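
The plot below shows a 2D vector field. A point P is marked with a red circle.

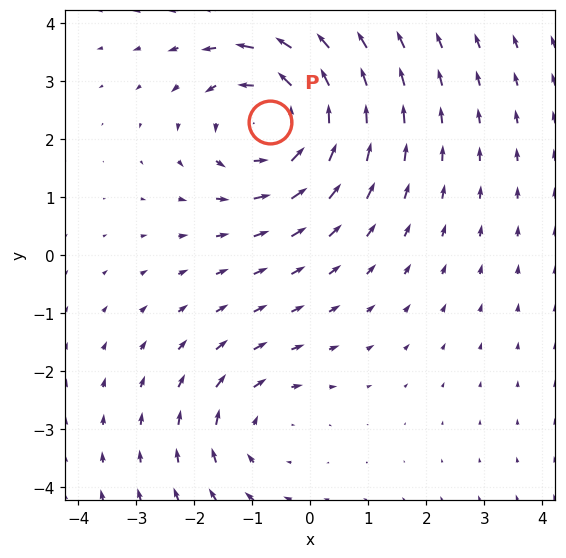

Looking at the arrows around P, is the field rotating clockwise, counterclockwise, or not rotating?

counterclockwise

Near P at (-0.7, 2.3) the arrows circulate counterclockwise. The curl (z-component) there is about +4; positive curl means counterclockwise rotation.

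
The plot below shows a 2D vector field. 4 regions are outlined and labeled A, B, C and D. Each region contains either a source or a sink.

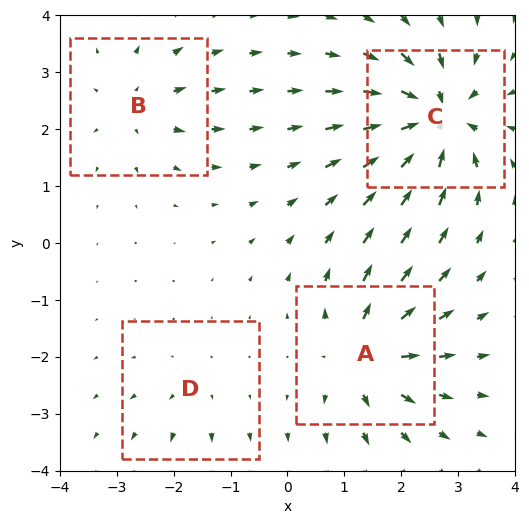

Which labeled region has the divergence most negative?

Divergence at each region's feature centre — A: about +7, B: about +4, C: about -9, D: about +3. Region C is most negative.

C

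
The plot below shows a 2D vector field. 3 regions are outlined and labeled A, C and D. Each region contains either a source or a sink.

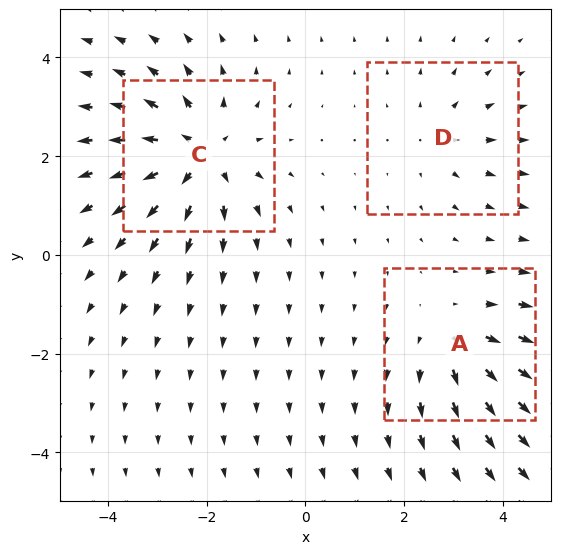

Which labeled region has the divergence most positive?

C

Divergence at each region's feature centre — A: about +3, C: about +4, D: about +2. Region C is most positive.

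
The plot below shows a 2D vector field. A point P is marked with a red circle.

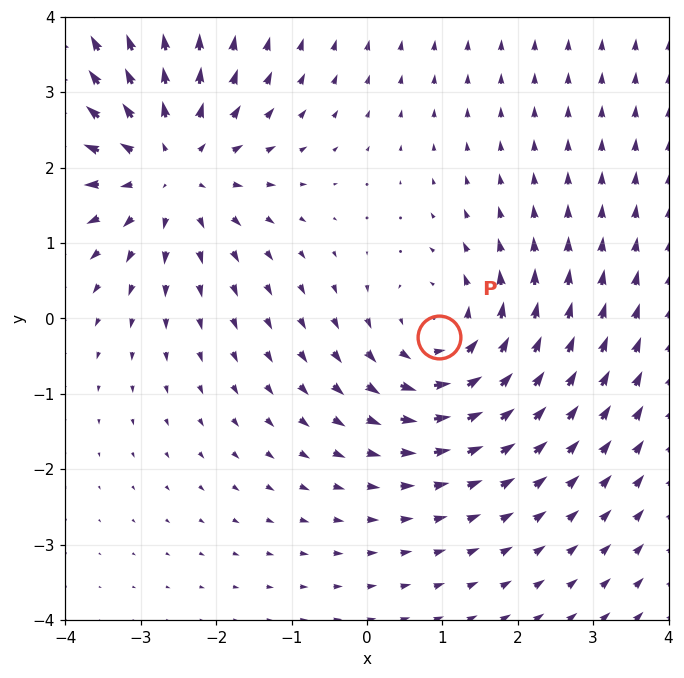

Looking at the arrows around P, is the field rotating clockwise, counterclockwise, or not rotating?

counterclockwise

Near P at (1.0, -0.2) the arrows circulate counterclockwise. The curl (z-component) there is about +3; positive curl means counterclockwise rotation.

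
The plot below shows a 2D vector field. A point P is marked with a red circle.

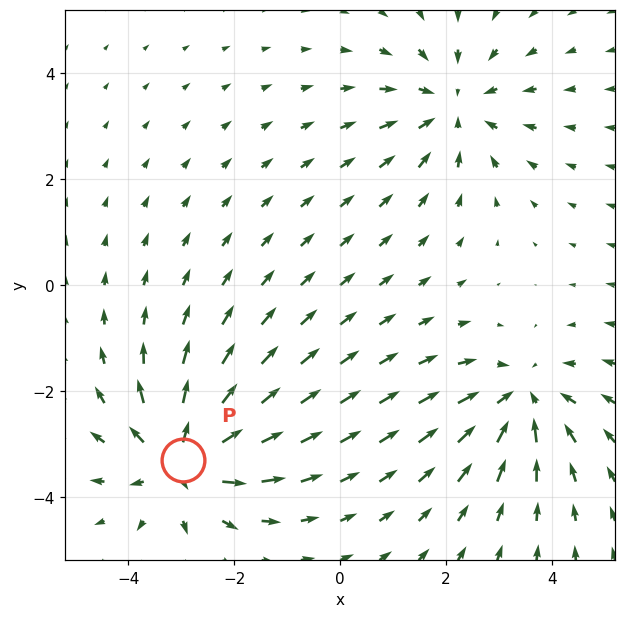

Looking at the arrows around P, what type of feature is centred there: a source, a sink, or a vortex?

At P (-3.0, -3.3) the arrows spread outward. Divergence about +5, curl ≈0 — positive divergence with near-zero curl is a source.

source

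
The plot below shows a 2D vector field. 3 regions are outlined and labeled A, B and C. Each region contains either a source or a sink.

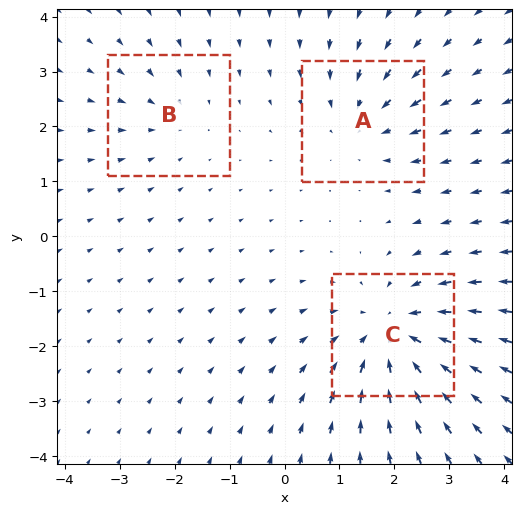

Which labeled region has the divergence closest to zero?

B

Divergence at each region's feature centre — A: about -3, B: about -2, C: about -4. Region B is closest to zero.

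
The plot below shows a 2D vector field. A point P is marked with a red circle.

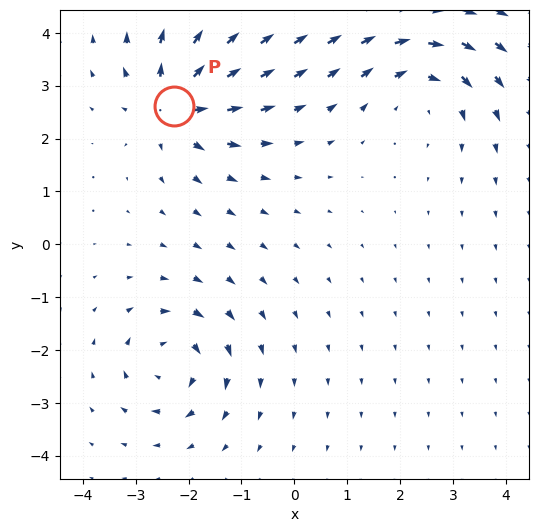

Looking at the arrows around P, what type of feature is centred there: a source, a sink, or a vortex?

At P (-2.3, 2.6) the arrows spread outward. Divergence about +4, curl ≈0 — positive divergence with near-zero curl is a source.

source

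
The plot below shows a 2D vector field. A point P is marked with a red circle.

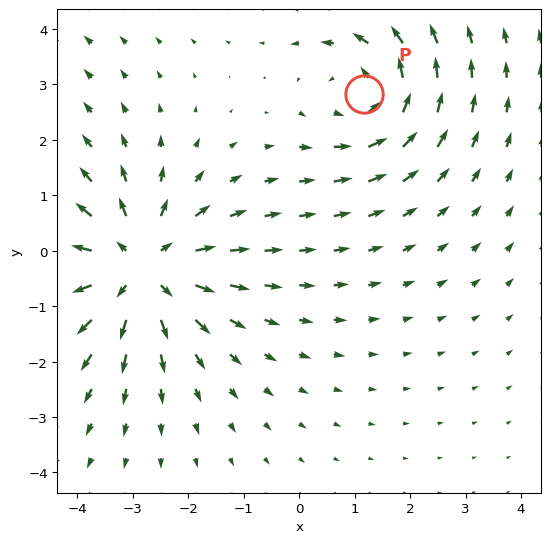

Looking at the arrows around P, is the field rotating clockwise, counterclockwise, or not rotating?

Near P at (1.2, 2.8) the arrows circulate counterclockwise. The curl (z-component) there is about +3; positive curl means counterclockwise rotation.

counterclockwise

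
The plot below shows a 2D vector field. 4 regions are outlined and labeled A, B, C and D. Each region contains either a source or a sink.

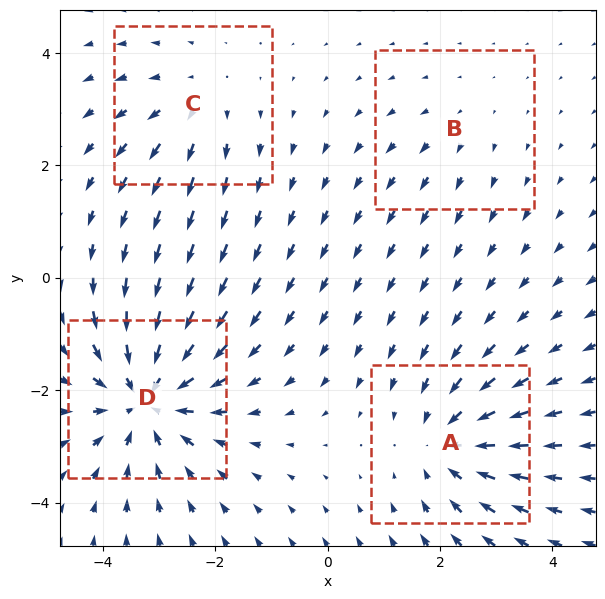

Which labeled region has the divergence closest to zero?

Divergence at each region's feature centre — A: about -4, B: about +2, C: about +3, D: about -6. Region B is closest to zero.

B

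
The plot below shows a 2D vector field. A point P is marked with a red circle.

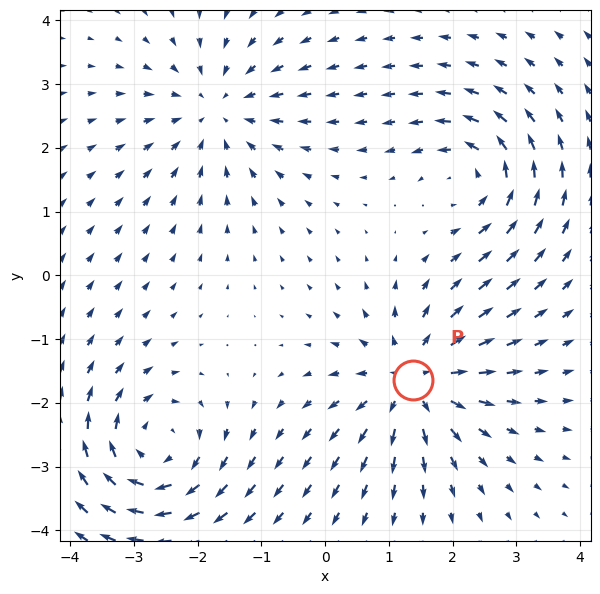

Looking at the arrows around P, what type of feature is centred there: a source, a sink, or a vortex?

source

At P (1.4, -1.6) the arrows spread outward. Divergence about +5, curl ≈0 — positive divergence with near-zero curl is a source.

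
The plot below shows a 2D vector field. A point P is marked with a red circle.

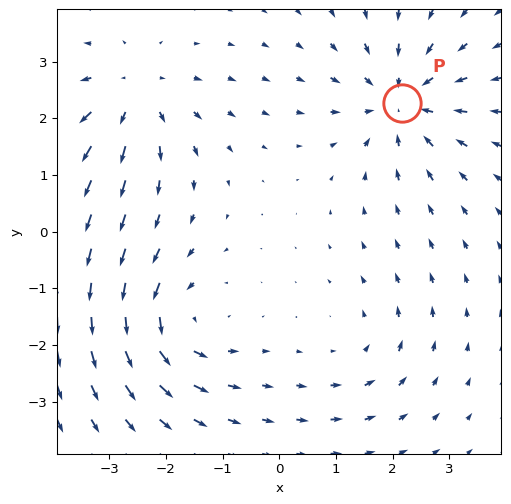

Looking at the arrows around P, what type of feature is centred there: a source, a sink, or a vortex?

At P (2.2, 2.3) the arrows converge inward. Divergence about -5, curl ≈0 — negative divergence with near-zero curl is a sink.

sink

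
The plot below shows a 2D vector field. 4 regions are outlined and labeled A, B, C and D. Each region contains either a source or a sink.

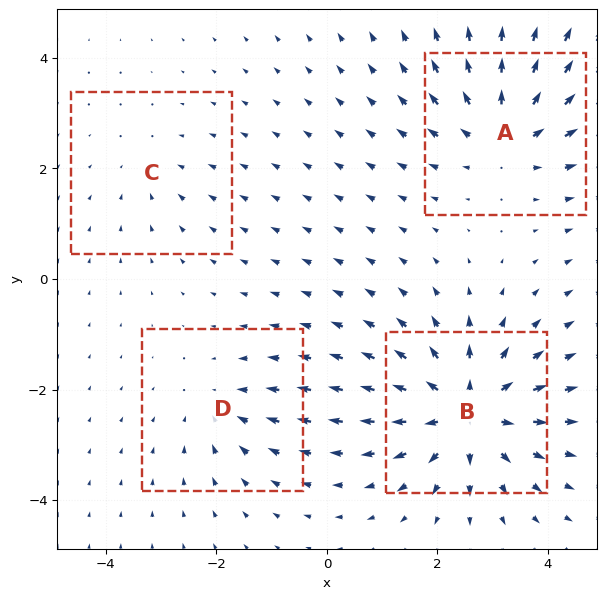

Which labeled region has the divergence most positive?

B

Divergence at each region's feature centre — A: about +5, B: about +7, C: about -2, D: about -3. Region B is most positive.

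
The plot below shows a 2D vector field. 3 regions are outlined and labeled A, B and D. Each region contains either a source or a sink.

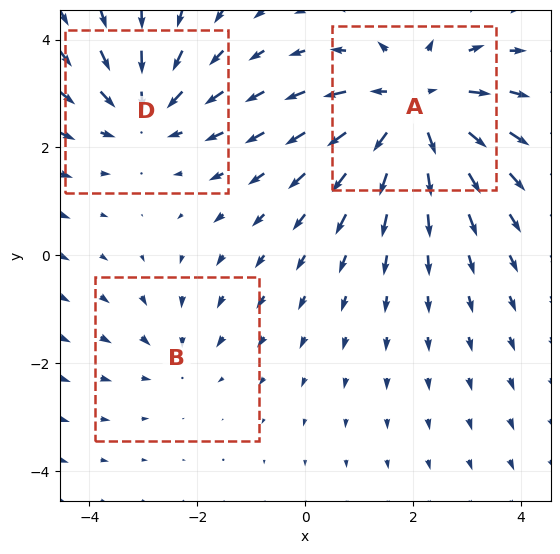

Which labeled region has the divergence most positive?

Divergence at each region's feature centre — A: about +4, B: about -2, D: about -3. Region A is most positive.

A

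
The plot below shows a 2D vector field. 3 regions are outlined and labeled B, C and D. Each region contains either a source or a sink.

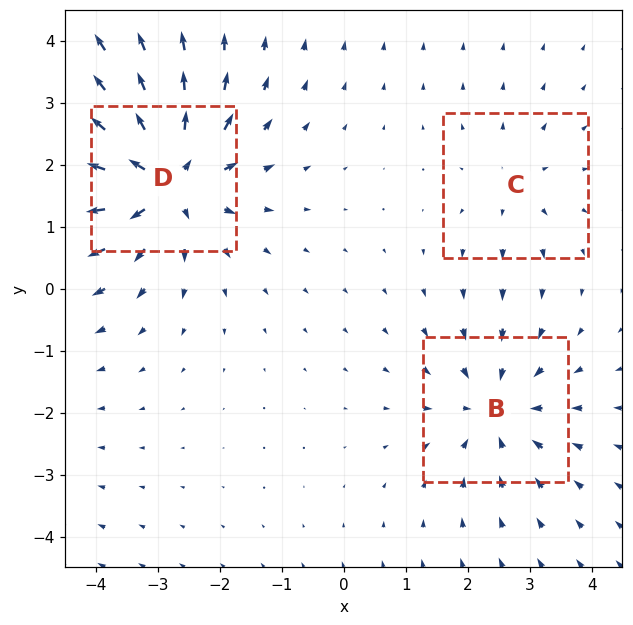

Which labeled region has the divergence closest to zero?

C

Divergence at each region's feature centre — B: about -3, C: about +2, D: about +6. Region C is closest to zero.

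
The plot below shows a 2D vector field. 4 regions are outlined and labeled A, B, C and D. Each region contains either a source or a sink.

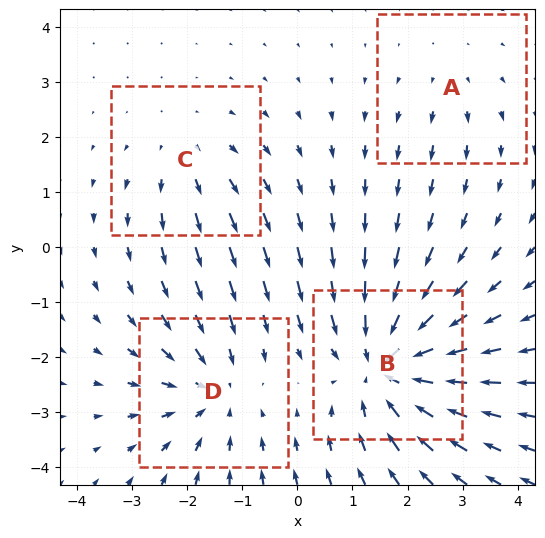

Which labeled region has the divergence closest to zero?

A

Divergence at each region's feature centre — A: about +2, B: about -6, C: about +3, D: about -4. Region A is closest to zero.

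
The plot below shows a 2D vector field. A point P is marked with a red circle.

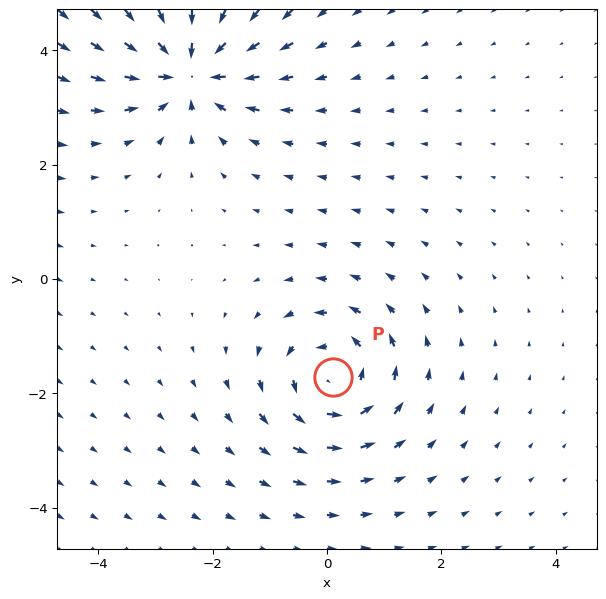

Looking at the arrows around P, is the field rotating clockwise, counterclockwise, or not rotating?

Near P at (0.1, -1.7) the arrows circulate counterclockwise. The curl (z-component) there is about +3; positive curl means counterclockwise rotation.

counterclockwise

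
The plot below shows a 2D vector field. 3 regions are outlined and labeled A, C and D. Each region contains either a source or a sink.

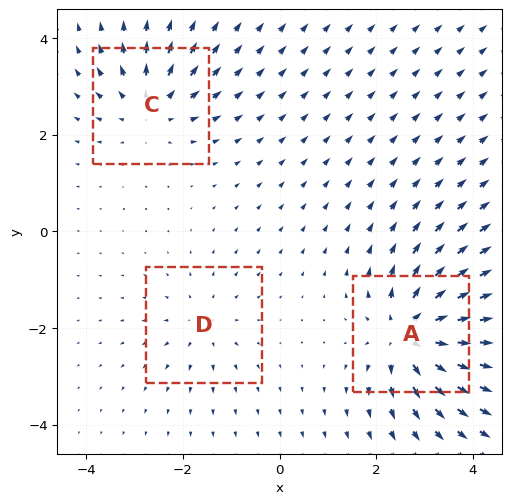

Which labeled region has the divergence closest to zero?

D

Divergence at each region's feature centre — A: about +6, C: about +4, D: about +3. Region D is closest to zero.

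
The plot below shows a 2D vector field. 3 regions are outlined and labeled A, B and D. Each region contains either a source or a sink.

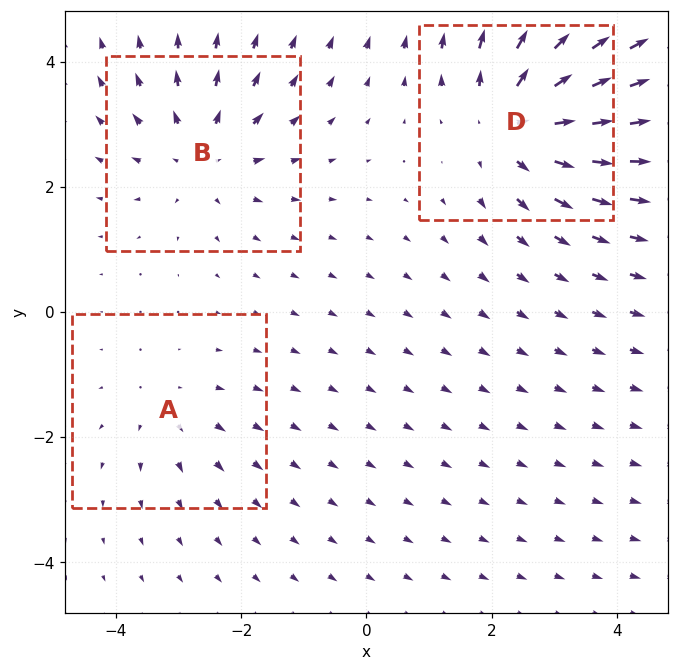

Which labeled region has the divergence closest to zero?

A

Divergence at each region's feature centre — A: about +2, B: about +3, D: about +4. Region A is closest to zero.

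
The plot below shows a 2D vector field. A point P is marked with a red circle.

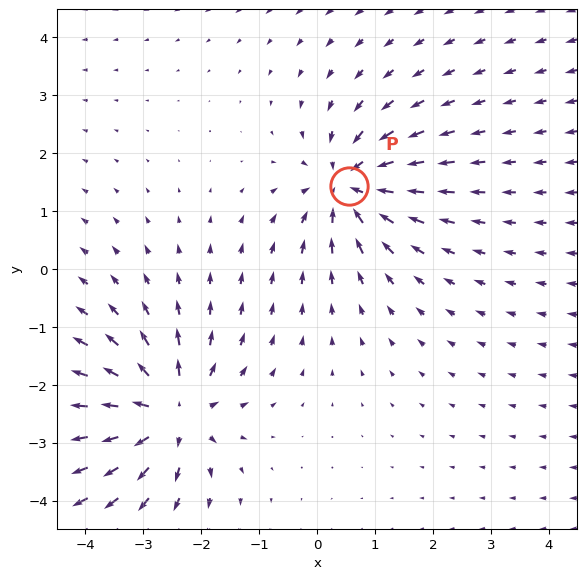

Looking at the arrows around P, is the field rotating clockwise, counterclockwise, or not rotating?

not rotating

Near P at (0.6, 1.4) the arrows show no circulation. The curl there is ≈0.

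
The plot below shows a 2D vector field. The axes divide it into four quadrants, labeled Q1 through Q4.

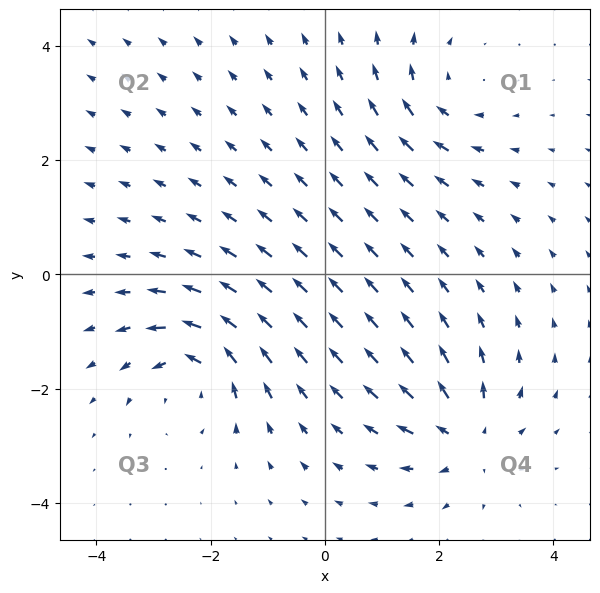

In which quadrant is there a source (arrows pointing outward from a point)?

Q4

The source sits at approximately (2.5, -2.8), which lies in quadrant Q4. The divergence there is about +6, positive as expected for a source.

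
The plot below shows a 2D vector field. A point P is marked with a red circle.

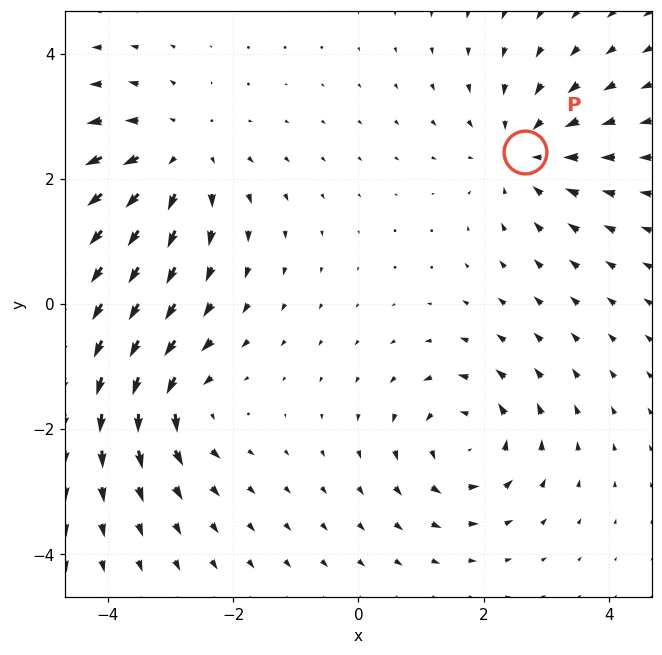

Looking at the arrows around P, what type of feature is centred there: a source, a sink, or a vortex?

sink

At P (2.7, 2.4) the arrows converge inward. Divergence about -3, curl ≈0 — negative divergence with near-zero curl is a sink.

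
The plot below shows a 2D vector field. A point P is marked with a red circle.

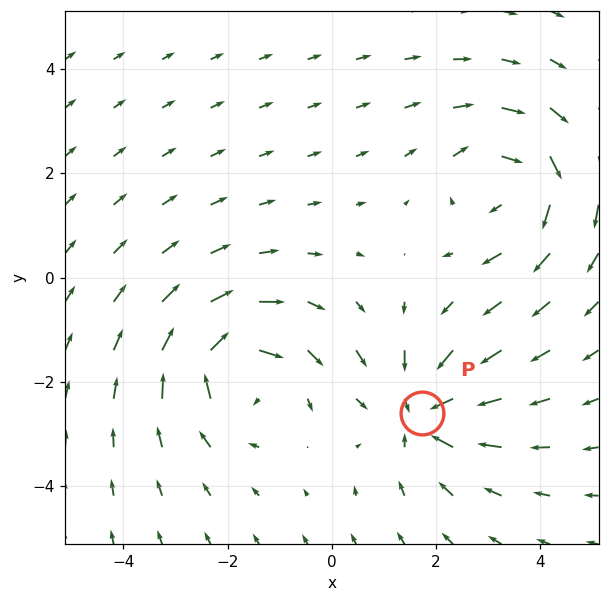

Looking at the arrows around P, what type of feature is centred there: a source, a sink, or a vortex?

sink

At P (1.7, -2.6) the arrows converge inward. Divergence about -5, curl ≈0 — negative divergence with near-zero curl is a sink.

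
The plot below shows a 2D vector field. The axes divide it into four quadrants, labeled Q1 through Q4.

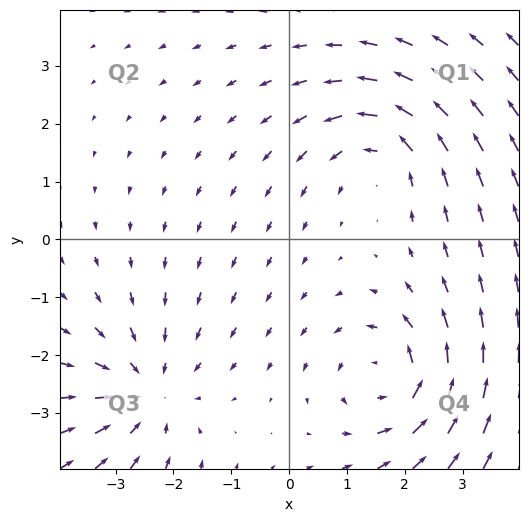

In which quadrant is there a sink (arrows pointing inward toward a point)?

Q3

The sink sits at approximately (-2.5, -2.6), which lies in quadrant Q3. The divergence there is about -4, negative as expected for a sink.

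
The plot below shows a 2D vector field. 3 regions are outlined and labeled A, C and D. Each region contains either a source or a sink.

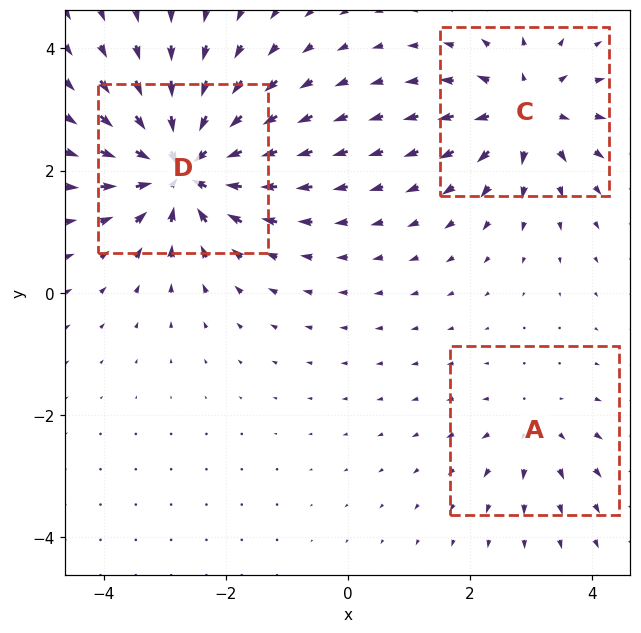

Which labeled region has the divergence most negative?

D

Divergence at each region's feature centre — A: about +2, C: about +4, D: about -7. Region D is most negative.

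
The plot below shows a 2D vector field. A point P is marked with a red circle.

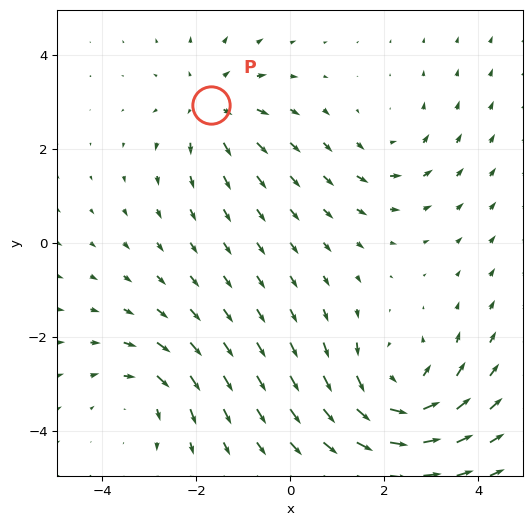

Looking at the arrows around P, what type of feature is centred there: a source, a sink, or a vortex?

source

At P (-1.7, 2.9) the arrows spread outward. Divergence about +3, curl ≈0 — positive divergence with near-zero curl is a source.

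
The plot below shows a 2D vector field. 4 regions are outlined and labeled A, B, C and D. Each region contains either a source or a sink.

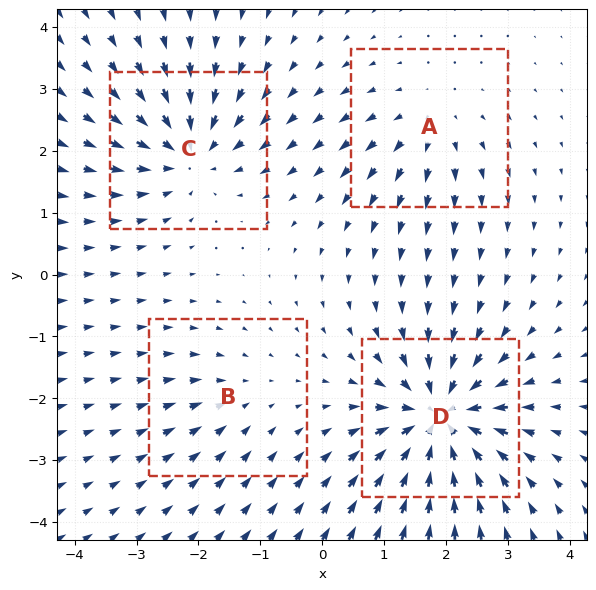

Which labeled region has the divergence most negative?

Divergence at each region's feature centre — A: about +4, B: about -2, C: about -6, D: about -8. Region D is most negative.

D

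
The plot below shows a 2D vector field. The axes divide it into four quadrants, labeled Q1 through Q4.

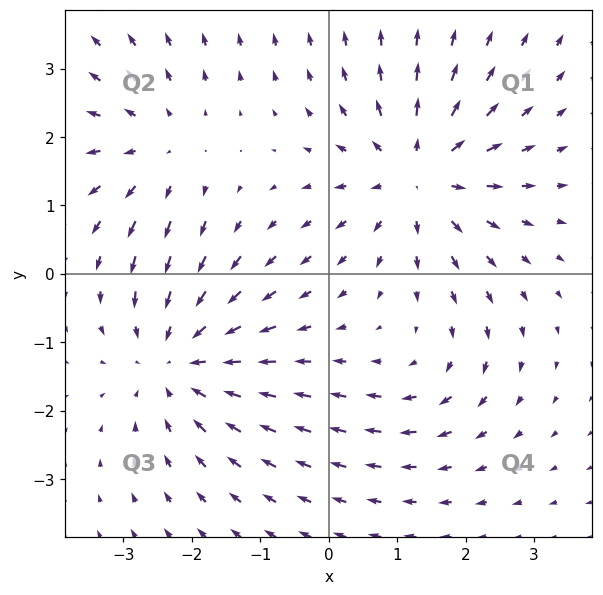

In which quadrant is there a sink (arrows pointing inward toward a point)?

Q3

The sink sits at approximately (-2.2, -1.3), which lies in quadrant Q3. The divergence there is about -4, negative as expected for a sink.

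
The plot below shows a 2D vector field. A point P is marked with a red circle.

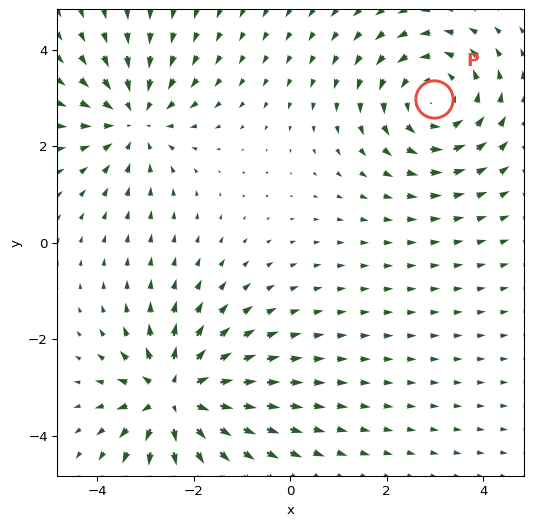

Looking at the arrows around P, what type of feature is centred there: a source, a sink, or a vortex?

At P (3.0, 3.0) the arrows circulate counterclockwise. Divergence ≈0, curl about +3 — near-zero divergence with nonzero curl is a vortex.

vortex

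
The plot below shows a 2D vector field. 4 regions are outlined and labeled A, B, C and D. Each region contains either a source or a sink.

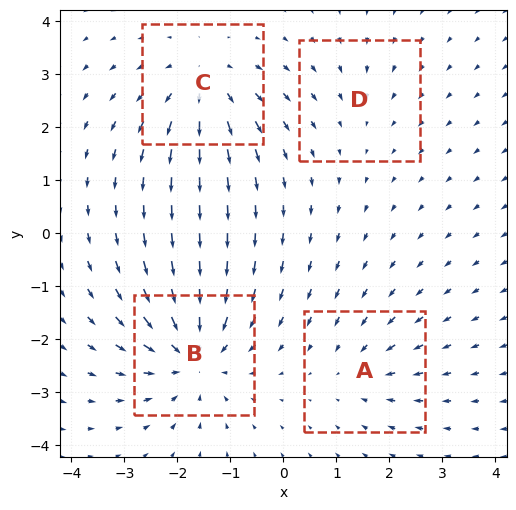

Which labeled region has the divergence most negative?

Divergence at each region's feature centre — A: about -3, B: about -6, C: about +5, D: about -2. Region B is most negative.

B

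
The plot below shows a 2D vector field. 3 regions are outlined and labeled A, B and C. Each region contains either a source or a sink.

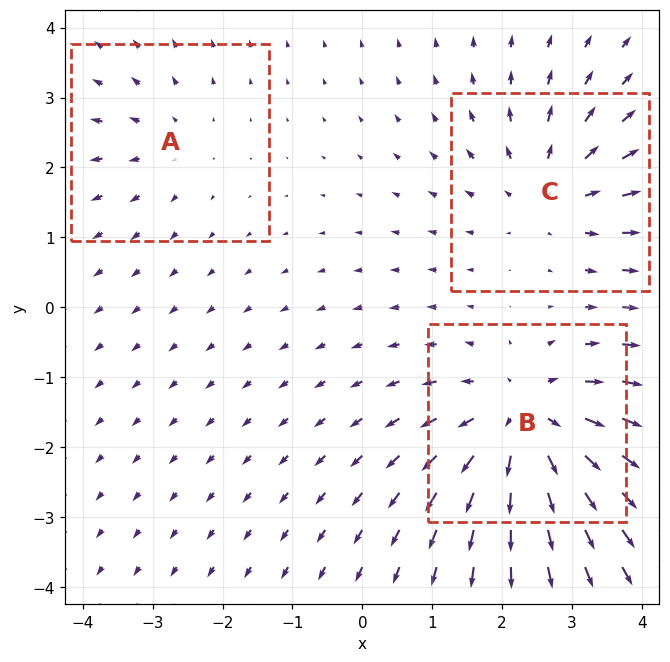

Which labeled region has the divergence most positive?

Divergence at each region's feature centre — A: about +2, B: about +5, C: about +3. Region B is most positive.

B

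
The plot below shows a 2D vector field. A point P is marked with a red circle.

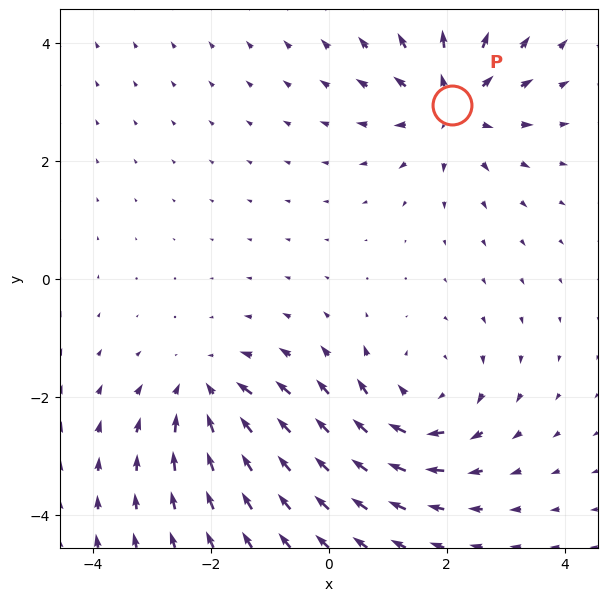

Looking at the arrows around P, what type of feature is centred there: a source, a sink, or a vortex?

At P (2.1, 2.9) the arrows spread outward. Divergence about +4, curl ≈0 — positive divergence with near-zero curl is a source.

source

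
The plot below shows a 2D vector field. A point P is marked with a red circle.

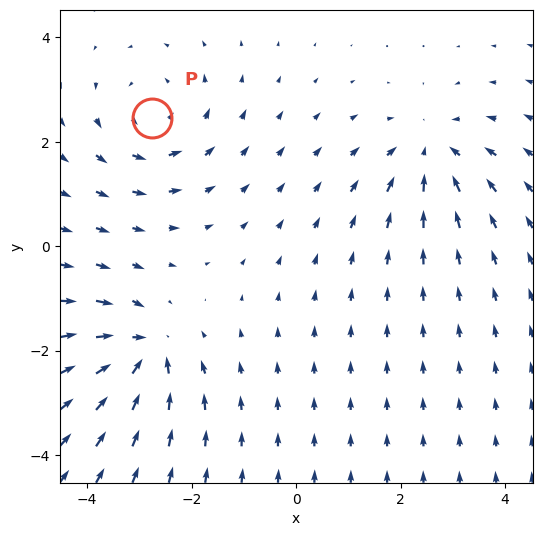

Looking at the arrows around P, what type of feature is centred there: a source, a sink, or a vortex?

vortex

At P (-2.8, 2.5) the arrows circulate counterclockwise. Divergence ≈0, curl about +3 — near-zero divergence with nonzero curl is a vortex.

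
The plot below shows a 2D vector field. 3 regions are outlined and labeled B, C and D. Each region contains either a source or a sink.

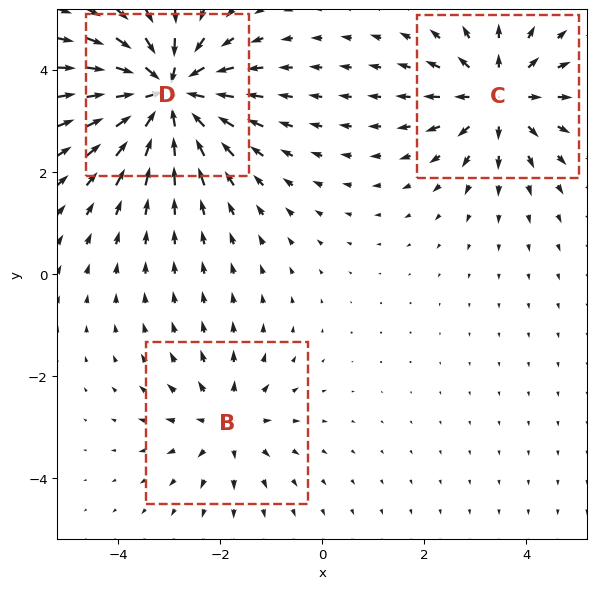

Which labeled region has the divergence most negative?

D

Divergence at each region's feature centre — B: about +2, C: about +4, D: about -5. Region D is most negative.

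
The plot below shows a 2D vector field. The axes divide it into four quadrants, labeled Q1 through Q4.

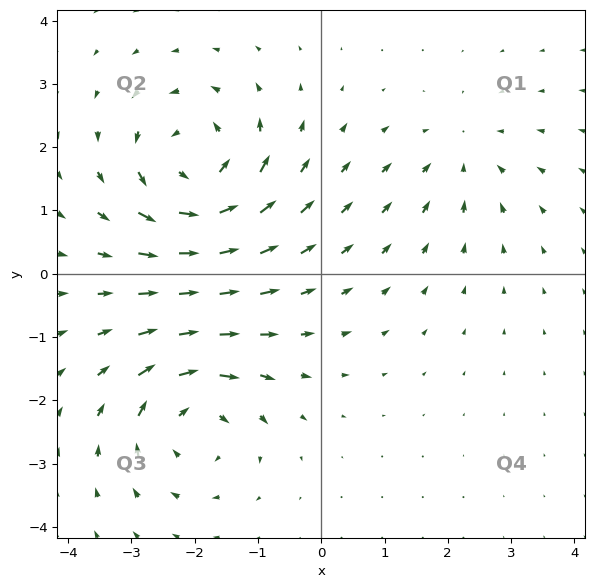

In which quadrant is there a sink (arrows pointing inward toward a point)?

Q1

The sink sits at approximately (2.2, 1.9), which lies in quadrant Q1. The divergence there is about -3, negative as expected for a sink.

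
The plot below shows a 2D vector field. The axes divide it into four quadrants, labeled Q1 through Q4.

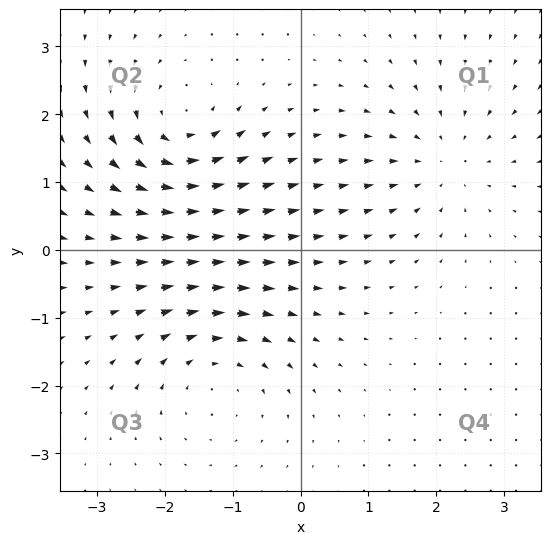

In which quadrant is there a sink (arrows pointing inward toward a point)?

Q1

The sink sits at approximately (2.1, 1.3), which lies in quadrant Q1. The divergence there is about -4, negative as expected for a sink.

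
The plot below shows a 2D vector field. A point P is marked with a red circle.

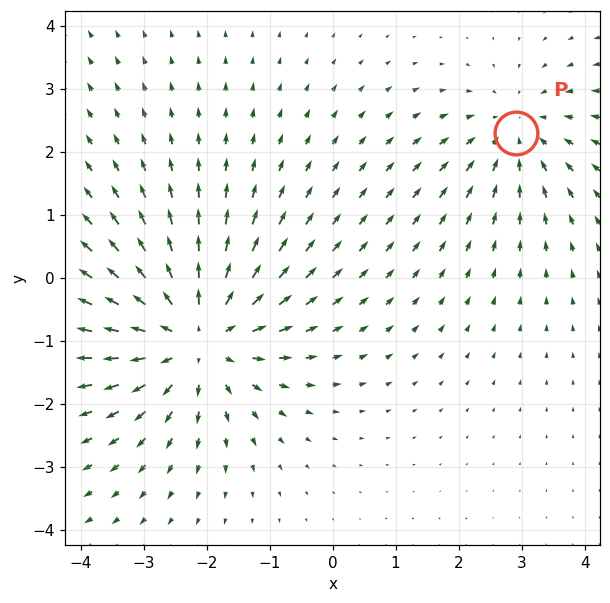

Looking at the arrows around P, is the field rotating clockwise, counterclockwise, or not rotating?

Near P at (2.9, 2.3) the arrows show no circulation. The curl there is ≈0.

not rotating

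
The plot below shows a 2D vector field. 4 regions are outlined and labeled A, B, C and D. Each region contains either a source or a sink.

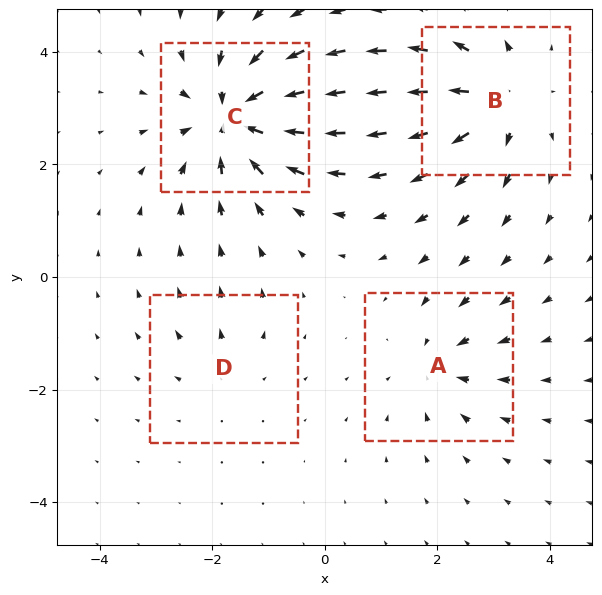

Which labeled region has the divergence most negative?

Divergence at each region's feature centre — A: about -4, B: about +6, C: about -8, D: about +2. Region C is most negative.

C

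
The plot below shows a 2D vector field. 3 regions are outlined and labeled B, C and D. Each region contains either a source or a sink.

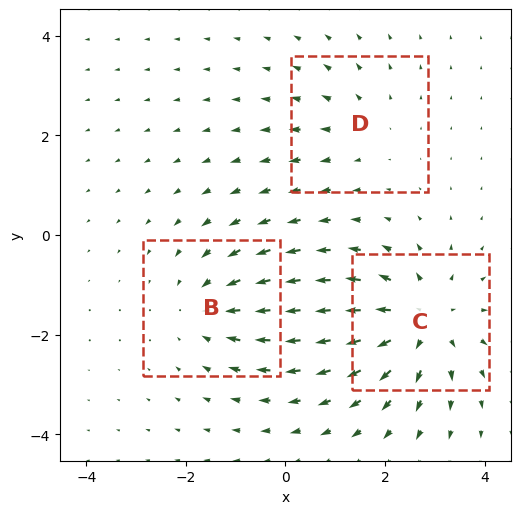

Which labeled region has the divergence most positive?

Divergence at each region's feature centre — B: about -3, C: about +4, D: about +2. Region C is most positive.

C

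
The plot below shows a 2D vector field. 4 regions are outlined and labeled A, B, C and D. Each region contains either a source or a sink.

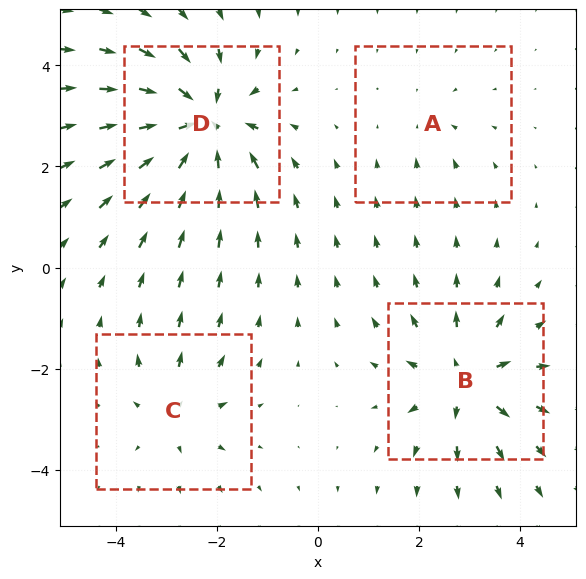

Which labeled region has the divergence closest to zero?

Divergence at each region's feature centre — A: about -2, B: about +6, C: about +4, D: about -8. Region A is closest to zero.

A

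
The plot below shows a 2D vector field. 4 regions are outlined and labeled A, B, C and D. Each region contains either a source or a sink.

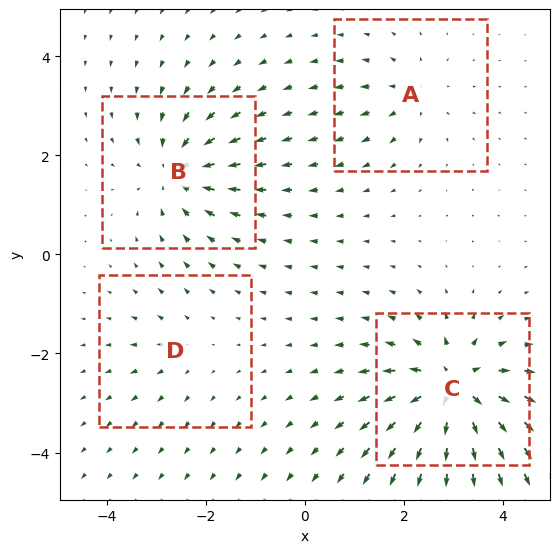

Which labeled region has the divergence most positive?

C

Divergence at each region's feature centre — A: about +4, B: about -6, C: about +8, D: about +2. Region C is most positive.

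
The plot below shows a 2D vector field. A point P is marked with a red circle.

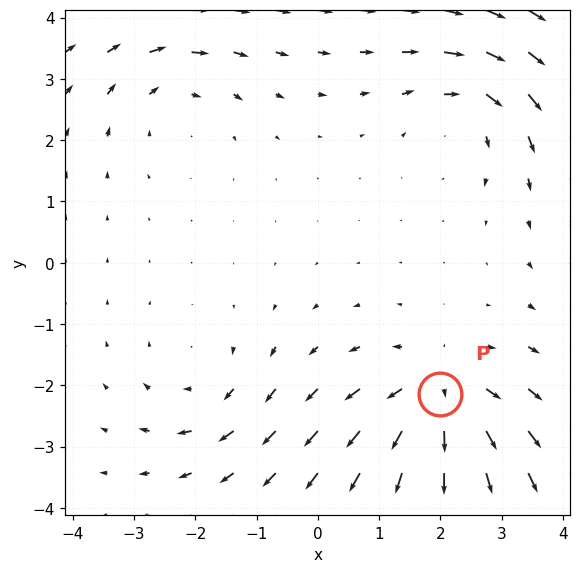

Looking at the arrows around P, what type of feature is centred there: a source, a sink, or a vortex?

source

At P (2.0, -2.1) the arrows spread outward. Divergence about +5, curl ≈0 — positive divergence with near-zero curl is a source.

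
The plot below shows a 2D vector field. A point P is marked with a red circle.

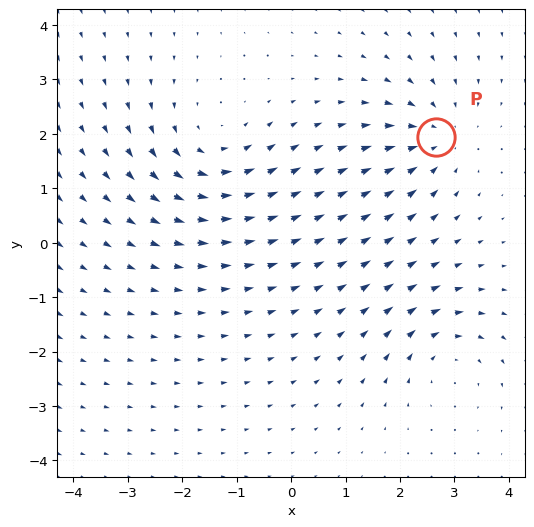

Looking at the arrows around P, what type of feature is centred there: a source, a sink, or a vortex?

sink

At P (2.7, 1.9) the arrows converge inward. Divergence about -4, curl ≈0 — negative divergence with near-zero curl is a sink.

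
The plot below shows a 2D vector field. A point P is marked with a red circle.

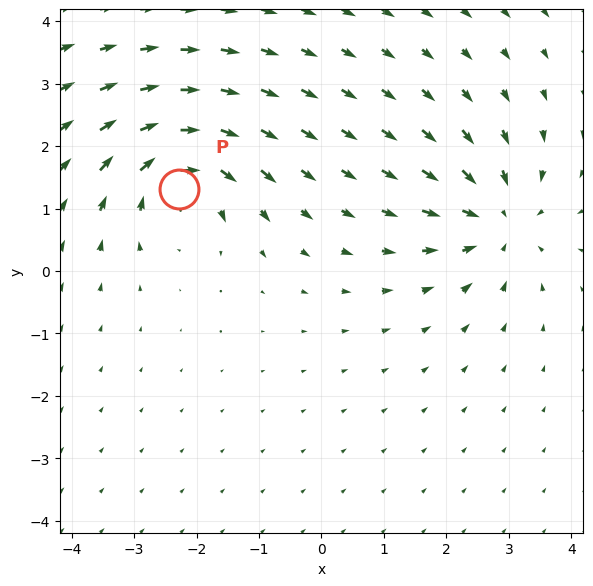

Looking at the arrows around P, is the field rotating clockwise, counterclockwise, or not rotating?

clockwise

Near P at (-2.3, 1.3) the arrows circulate clockwise. The curl (z-component) there is about -4; negative curl means clockwise rotation.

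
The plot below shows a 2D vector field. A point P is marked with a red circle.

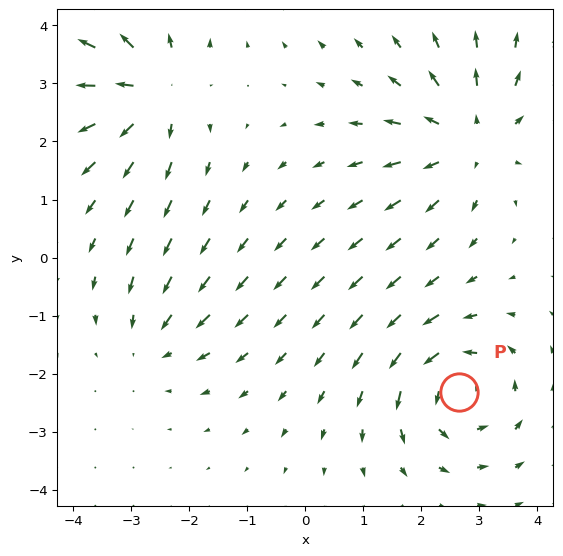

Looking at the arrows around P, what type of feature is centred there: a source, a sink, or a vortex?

vortex

At P (2.6, -2.3) the arrows circulate counterclockwise. Divergence ≈0, curl about +5 — near-zero divergence with nonzero curl is a vortex.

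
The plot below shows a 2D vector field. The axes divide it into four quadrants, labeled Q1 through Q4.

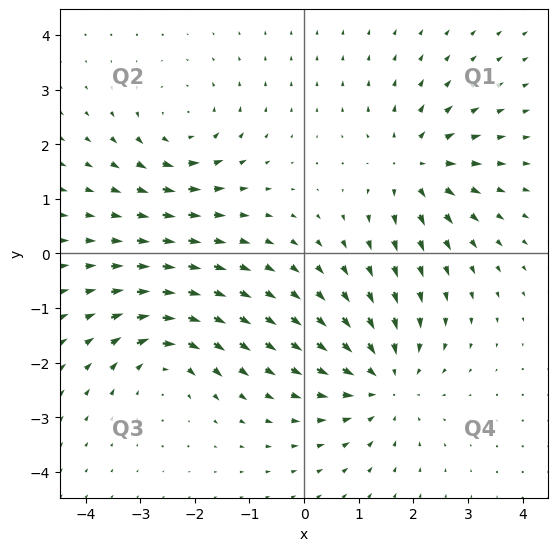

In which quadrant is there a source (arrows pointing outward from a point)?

Q1

The source sits at approximately (2.0, 1.6), which lies in quadrant Q1. The divergence there is about +4, positive as expected for a source.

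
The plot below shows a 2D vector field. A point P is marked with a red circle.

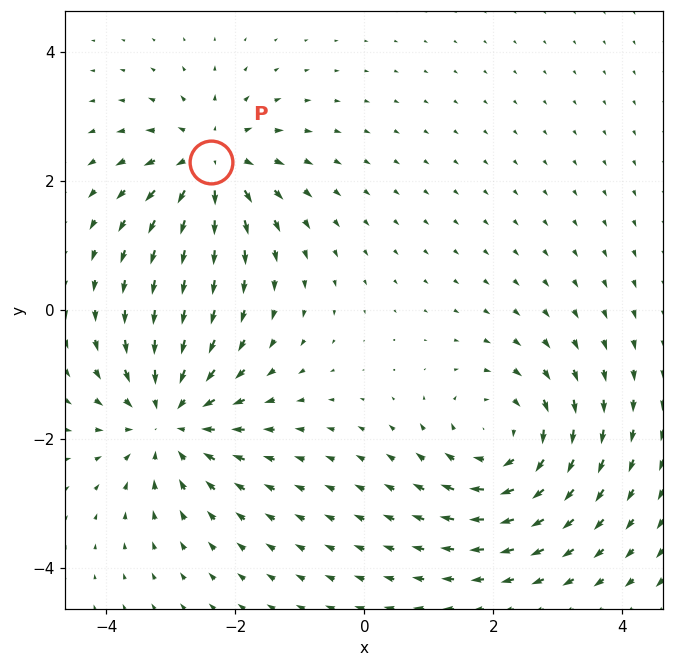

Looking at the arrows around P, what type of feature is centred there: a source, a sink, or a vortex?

At P (-2.4, 2.3) the arrows spread outward. Divergence about +4, curl ≈0 — positive divergence with near-zero curl is a source.

source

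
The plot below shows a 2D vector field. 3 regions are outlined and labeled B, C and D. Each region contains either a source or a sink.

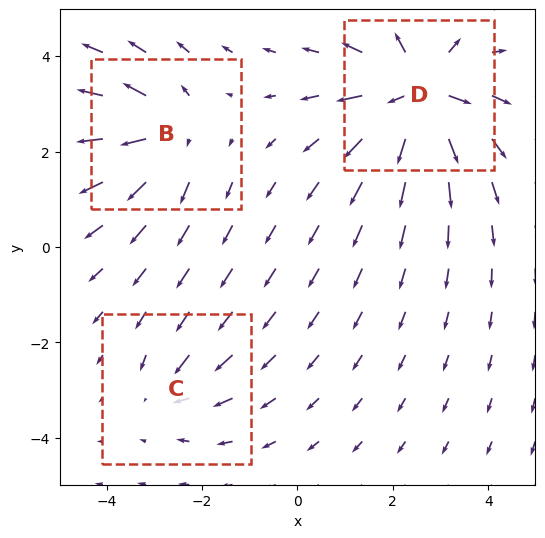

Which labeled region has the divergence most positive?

Divergence at each region's feature centre — B: about +4, C: about -3, D: about +7. Region D is most positive.

D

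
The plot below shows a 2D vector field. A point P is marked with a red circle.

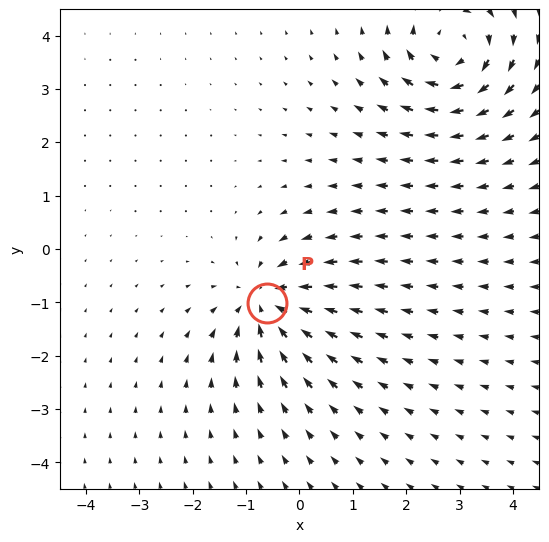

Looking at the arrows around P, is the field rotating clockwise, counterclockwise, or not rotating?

not rotating

Near P at (-0.6, -1.0) the arrows show no circulation. The curl there is ≈0.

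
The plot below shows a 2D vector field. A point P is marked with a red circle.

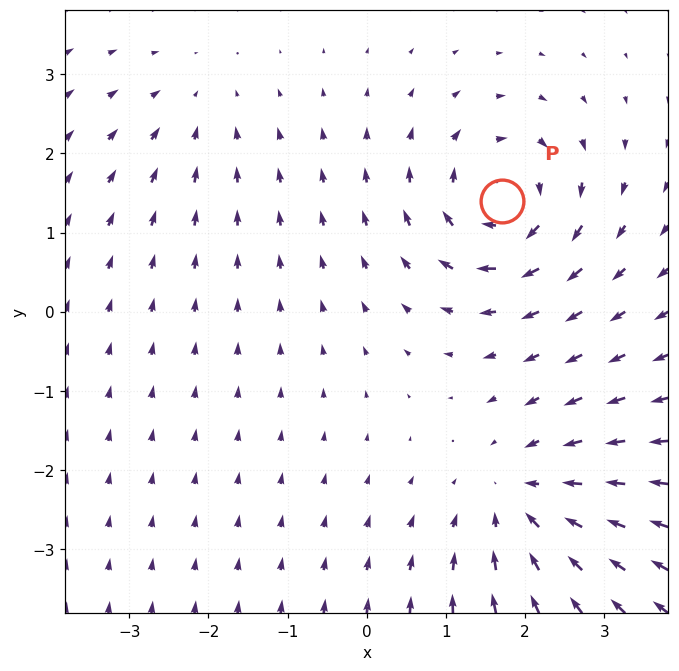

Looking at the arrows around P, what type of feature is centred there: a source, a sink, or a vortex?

vortex

At P (1.7, 1.4) the arrows circulate clockwise. Divergence ≈0, curl about -7 — near-zero divergence with nonzero curl is a vortex.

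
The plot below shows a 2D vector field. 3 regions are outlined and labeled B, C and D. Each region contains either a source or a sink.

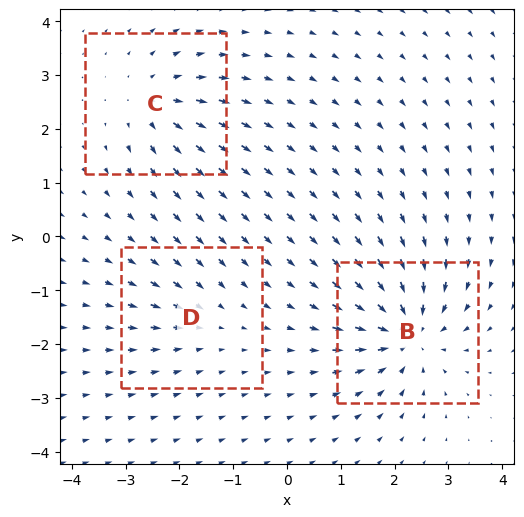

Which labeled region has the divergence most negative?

B

Divergence at each region's feature centre — B: about -6, C: about +4, D: about -2. Region B is most negative.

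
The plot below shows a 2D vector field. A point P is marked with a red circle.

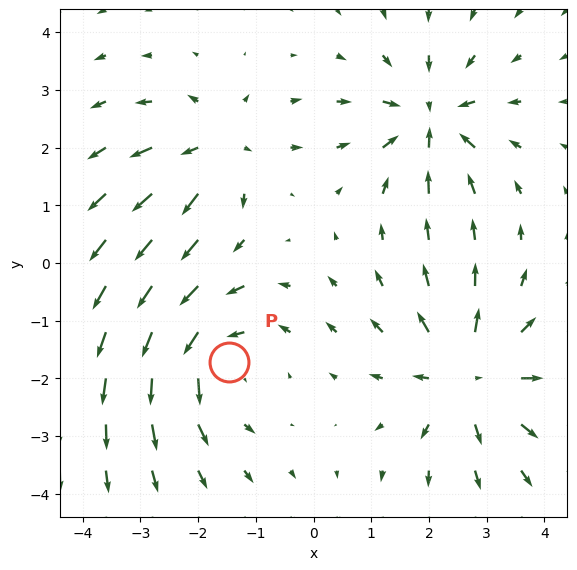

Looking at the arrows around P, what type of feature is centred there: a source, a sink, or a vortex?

At P (-1.5, -1.7) the arrows circulate counterclockwise. Divergence ≈0, curl about +3 — near-zero divergence with nonzero curl is a vortex.

vortex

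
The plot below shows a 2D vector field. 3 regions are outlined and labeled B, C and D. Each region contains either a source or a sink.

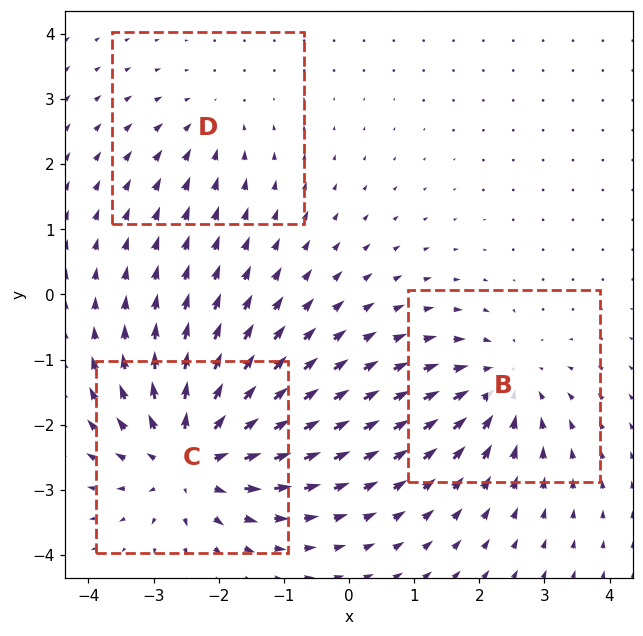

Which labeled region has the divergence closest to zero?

Divergence at each region's feature centre — B: about -3, C: about +5, D: about -2. Region D is closest to zero.

D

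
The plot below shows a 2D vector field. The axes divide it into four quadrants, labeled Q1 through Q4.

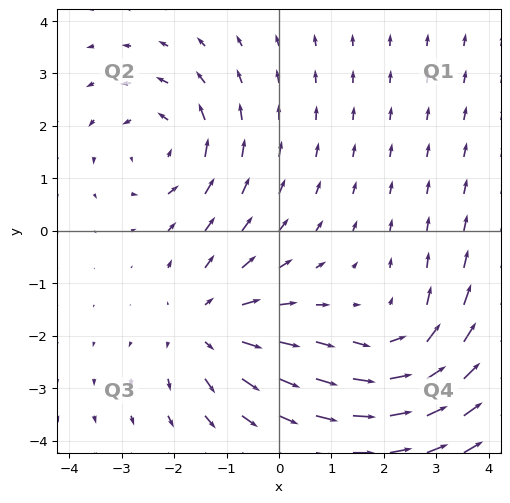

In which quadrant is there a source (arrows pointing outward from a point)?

The source sits at approximately (-1.4, -1.8), which lies in quadrant Q3. The divergence there is about +4, positive as expected for a source.

Q3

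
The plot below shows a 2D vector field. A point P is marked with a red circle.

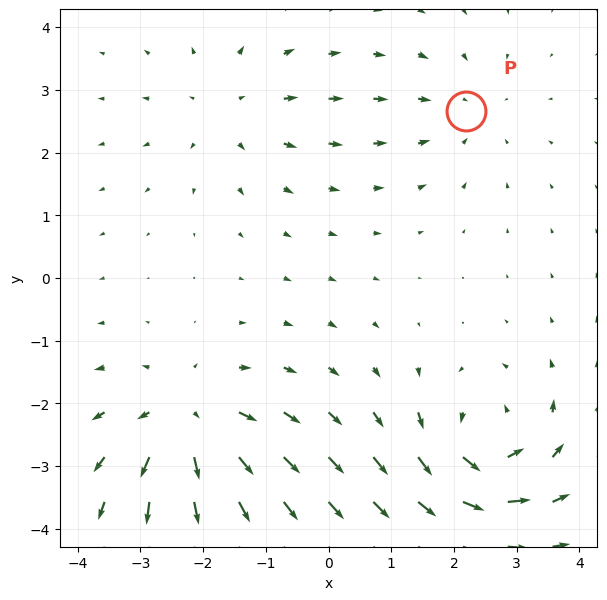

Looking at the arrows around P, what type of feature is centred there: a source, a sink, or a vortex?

At P (2.2, 2.7) the arrows converge inward. Divergence about -2, curl ≈0 — negative divergence with near-zero curl is a sink.

sink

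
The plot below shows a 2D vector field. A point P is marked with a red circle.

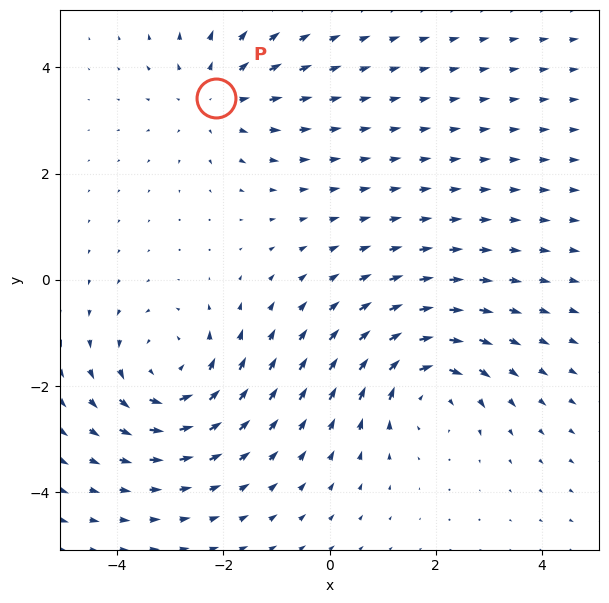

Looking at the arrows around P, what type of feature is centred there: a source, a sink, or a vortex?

At P (-2.1, 3.4) the arrows spread outward. Divergence about +3, curl ≈0 — positive divergence with near-zero curl is a source.

source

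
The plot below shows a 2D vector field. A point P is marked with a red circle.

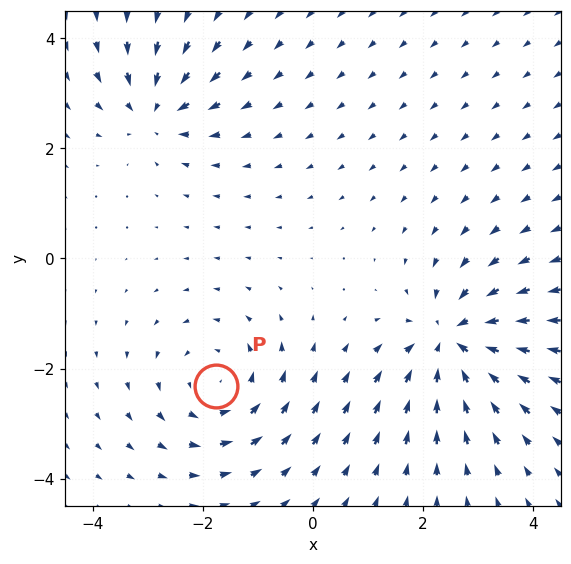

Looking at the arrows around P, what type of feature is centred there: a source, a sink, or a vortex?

At P (-1.8, -2.3) the arrows circulate counterclockwise. Divergence ≈0, curl about +3 — near-zero divergence with nonzero curl is a vortex.

vortex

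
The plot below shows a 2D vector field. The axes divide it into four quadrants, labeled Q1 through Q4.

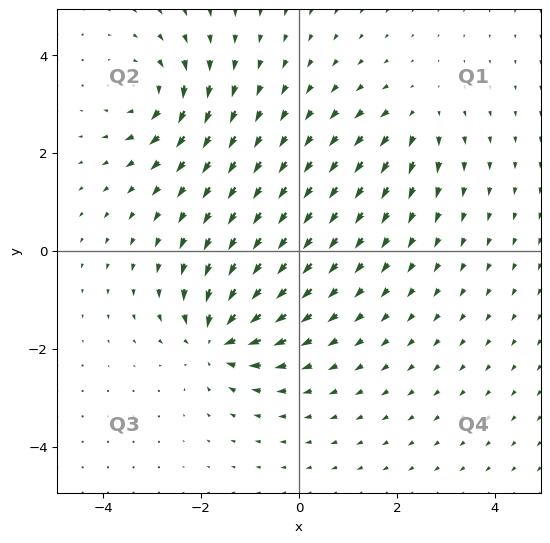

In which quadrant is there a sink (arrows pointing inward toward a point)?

Q3

The sink sits at approximately (-1.7, -1.8), which lies in quadrant Q3. The divergence there is about -6, negative as expected for a sink.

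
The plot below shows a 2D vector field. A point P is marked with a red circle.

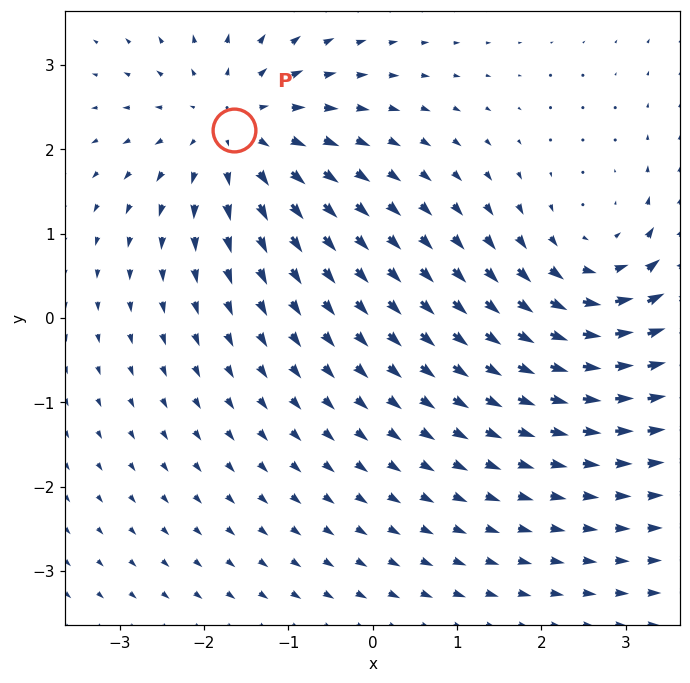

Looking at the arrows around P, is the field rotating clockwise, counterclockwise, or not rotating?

not rotating

Near P at (-1.6, 2.2) the arrows show no circulation. The curl there is ≈0.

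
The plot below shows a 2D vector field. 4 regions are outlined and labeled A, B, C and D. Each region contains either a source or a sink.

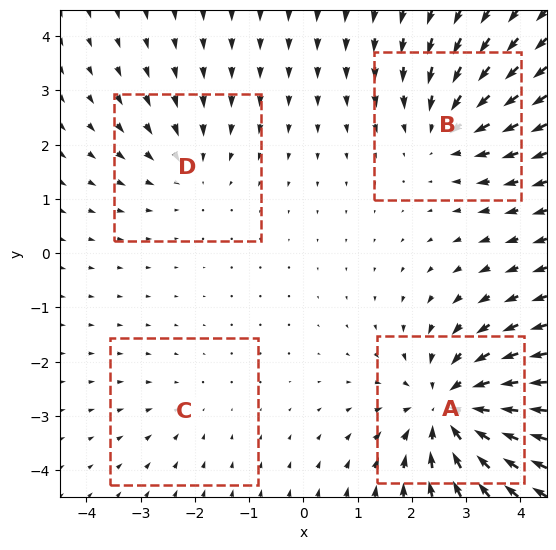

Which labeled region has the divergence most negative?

Divergence at each region's feature centre — A: about -7, B: about -4, C: about -2, D: about -3. Region A is most negative.

A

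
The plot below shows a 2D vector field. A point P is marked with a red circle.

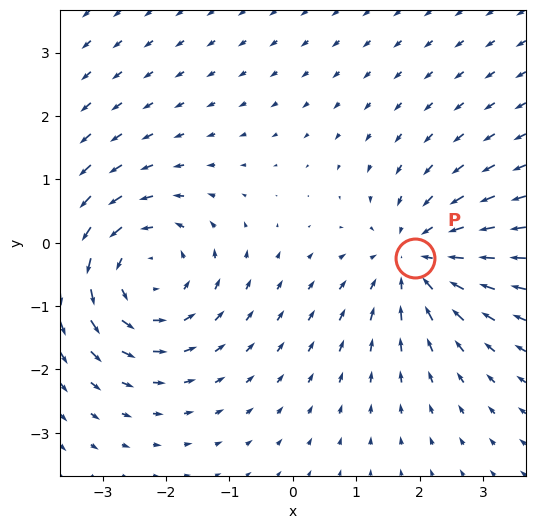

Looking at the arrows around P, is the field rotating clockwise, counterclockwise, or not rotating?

not rotating

Near P at (1.9, -0.2) the arrows show no circulation. The curl there is ≈0.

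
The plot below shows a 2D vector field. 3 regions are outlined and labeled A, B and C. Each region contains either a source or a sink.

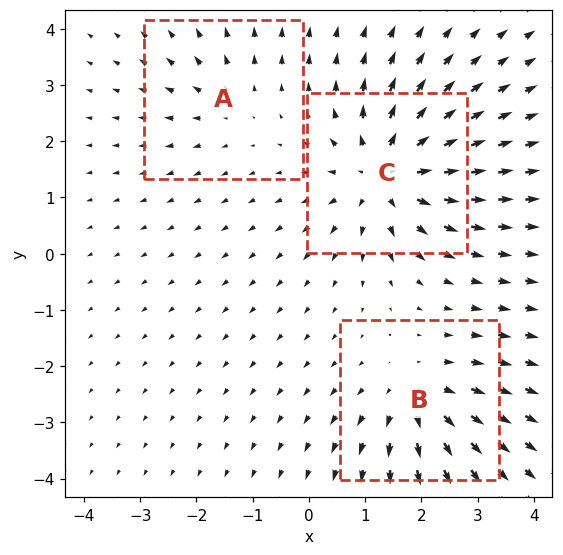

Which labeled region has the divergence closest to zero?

Divergence at each region's feature centre — A: about +2, B: about +4, C: about +5. Region A is closest to zero.

A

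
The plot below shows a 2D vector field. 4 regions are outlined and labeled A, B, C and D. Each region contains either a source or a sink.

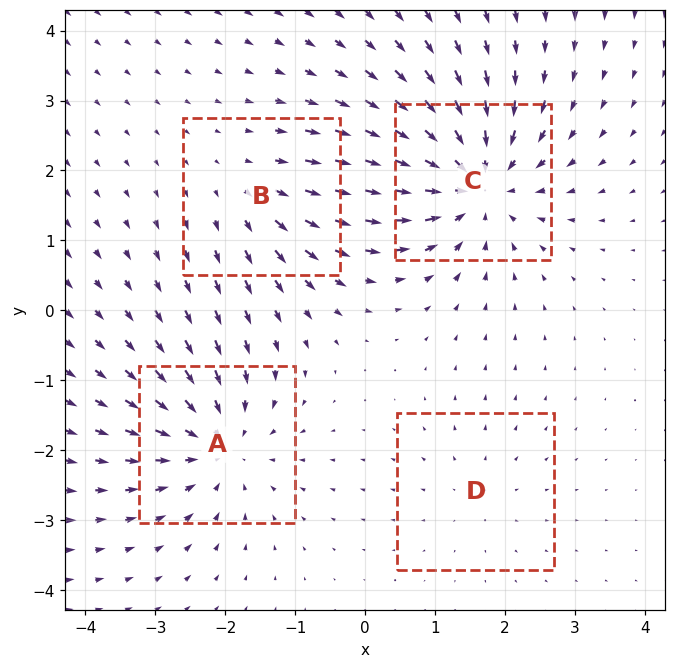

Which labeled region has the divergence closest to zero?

Divergence at each region's feature centre — A: about -5, B: about +3, C: about -7, D: about +2. Region D is closest to zero.

D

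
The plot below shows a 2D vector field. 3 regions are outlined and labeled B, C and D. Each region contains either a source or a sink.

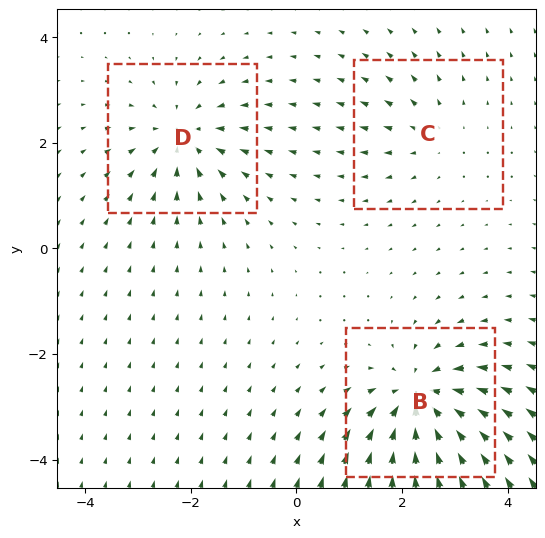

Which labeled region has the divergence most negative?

B

Divergence at each region's feature centre — B: about -5, C: about +2, D: about -4. Region B is most negative.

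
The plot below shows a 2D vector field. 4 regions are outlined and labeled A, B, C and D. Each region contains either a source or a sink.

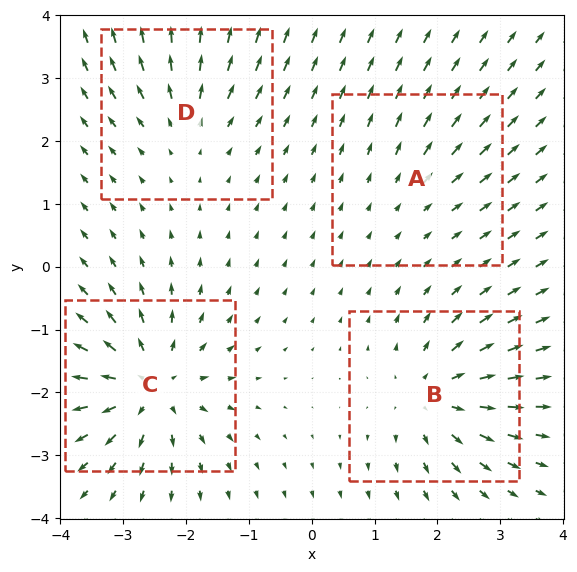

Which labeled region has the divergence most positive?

C

Divergence at each region's feature centre — A: about +2, B: about +6, C: about +8, D: about +4. Region C is most positive.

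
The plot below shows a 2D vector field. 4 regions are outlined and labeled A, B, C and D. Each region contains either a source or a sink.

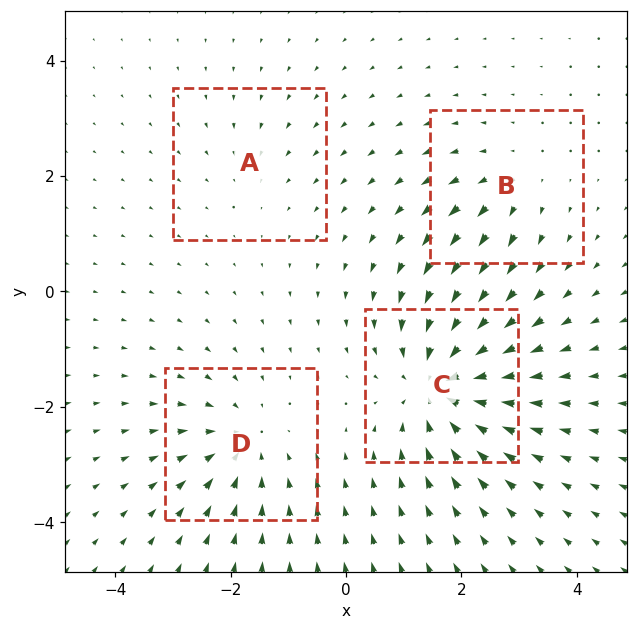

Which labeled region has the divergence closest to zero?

Divergence at each region's feature centre — A: about -2, B: about +3, C: about -7, D: about -5. Region A is closest to zero.

A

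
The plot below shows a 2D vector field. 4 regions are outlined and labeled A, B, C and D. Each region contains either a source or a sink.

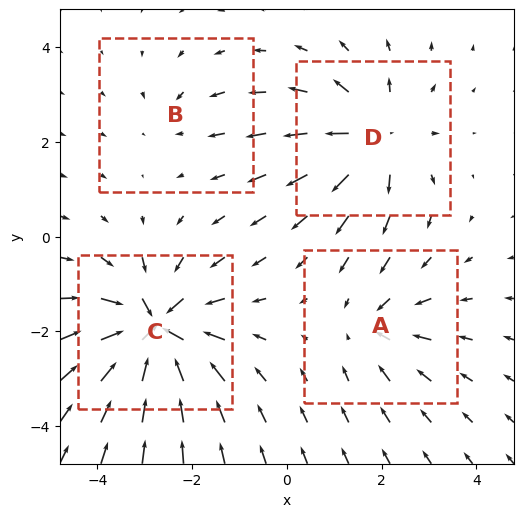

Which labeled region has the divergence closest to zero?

Divergence at each region's feature centre — A: about -4, B: about -2, C: about -8, D: about +5. Region B is closest to zero.

B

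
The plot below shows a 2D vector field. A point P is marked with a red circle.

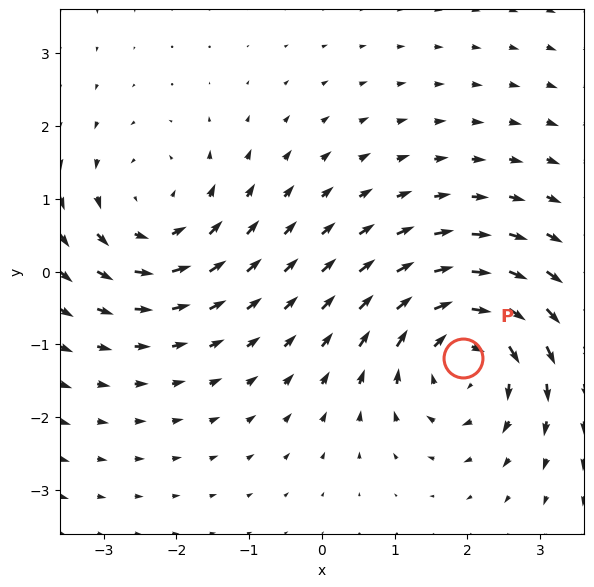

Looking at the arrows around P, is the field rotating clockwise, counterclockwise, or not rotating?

clockwise

Near P at (1.9, -1.2) the arrows circulate clockwise. The curl (z-component) there is about -6; negative curl means clockwise rotation.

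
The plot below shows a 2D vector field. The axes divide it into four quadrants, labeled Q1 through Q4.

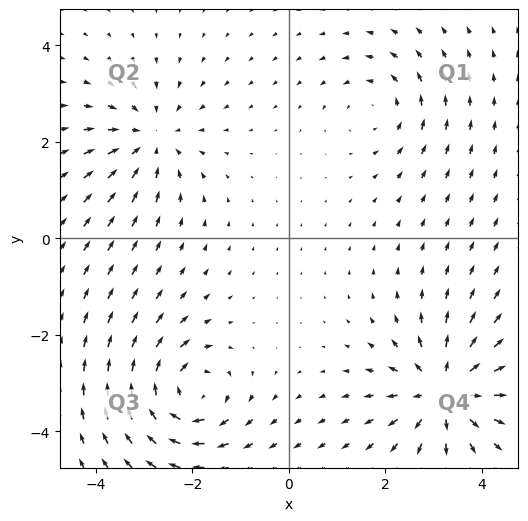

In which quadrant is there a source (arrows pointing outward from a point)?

Q4

The source sits at approximately (3.2, -3.2), which lies in quadrant Q4. The divergence there is about +6, positive as expected for a source.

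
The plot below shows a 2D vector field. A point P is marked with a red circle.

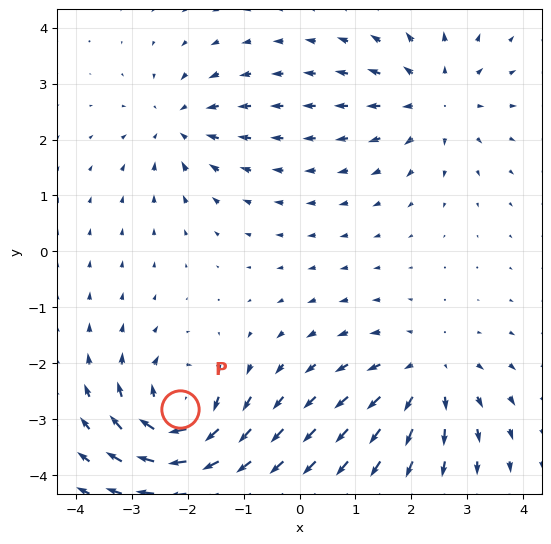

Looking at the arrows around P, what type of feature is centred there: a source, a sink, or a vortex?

vortex

At P (-2.1, -2.8) the arrows circulate clockwise. Divergence ≈0, curl about -7 — near-zero divergence with nonzero curl is a vortex.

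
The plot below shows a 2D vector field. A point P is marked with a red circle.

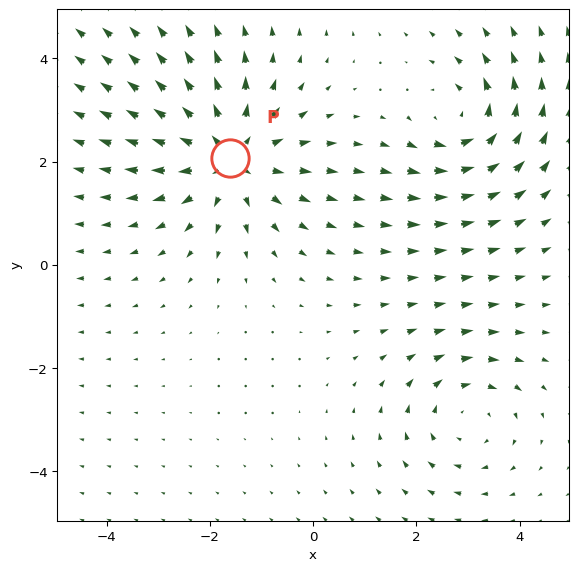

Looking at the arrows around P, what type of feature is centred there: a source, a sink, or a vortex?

At P (-1.6, 2.1) the arrows spread outward. Divergence about +4, curl ≈0 — positive divergence with near-zero curl is a source.

source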